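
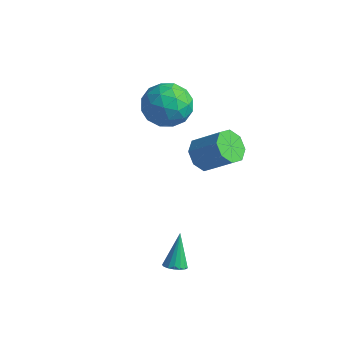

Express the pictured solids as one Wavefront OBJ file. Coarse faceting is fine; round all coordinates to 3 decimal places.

v 2.855 -2.607 -3.599
v 3.321 -2.401 -3.603
v 2.525 -1.833 -2.261
v 3.186 -2.241 -3.729
v 2.975 -2.165 -3.825
v 2.736 -2.191 -3.869
v 2.525 -2.311 -3.851
v 2.389 -2.5 -3.776
v 2.36 -2.712 -3.66
v 2.444 -2.901 -3.53
v 2.623 -3.022 -3.416
v 2.855 -3.048 -3.344
v 3.086 -2.973 -3.33
v 3.265 -2.814 -3.378
v 3.35 -2.607 -3.476
v -1.786 2.257 0.849
v -1.221 2.774 1.701
v -0.559 0.866 0.879
v 0.006 1.383 1.731
v -1.035 0.941 1.919
v -1.793 1.8 1.9
v 0.013 1.84 0.68
v -0.745 2.699 0.661
v -0.109 2.516 1.597
v -0.757 1.961 2.363
v -1.023 1.679 0.217
v -1.671 1.124 0.983
v -1.611 2.637 1.273
v -0.169 1.003 1.307
v -0.78 0.743 1.418
v -0.448 1.047 1.919
v -1.947 2.065 1.389
v -1.615 2.369 1.891
v -1.506 1.292 2.018
v -0.165 1.271 0.689
v 0.167 1.575 1.191
v -1.332 2.593 0.661
v -1 2.897 1.162
v -0.274 2.348 0.562
v -0.626 2.789 1.712
v 0.096 1.972 1.73
v 0.1 2.24 1.112
v -0.346 2.745 1.101
v -1.006 2.463 2.162
v -0.285 1.646 2.18
v -0.897 1.386 2.29
v -1.342 1.891 2.279
v -0.353 2.312 2.101
v -1.495 1.994 0.4
v -0.774 1.177 0.418
v -0.438 1.749 0.301
v -0.883 2.254 0.29
v -1.876 1.668 0.85
v -1.154 0.851 0.868
v -1.434 0.895 1.479
v -1.88 1.4 1.468
v -1.427 1.328 0.479
v 0.385 2.578 -1.905
v 0.864 2.009 -2.296
v 2.074 2.293 -1.226
v 1.595 2.862 -0.835
v 0.938 2.601 -2.537
v 2.148 2.884 -1.467
v 0.688 3.179 -2.407
v 1.899 3.463 -1.337
v 0.261 3.405 -1.984
v 1.471 3.689 -0.914
v -0.094 3.147 -1.514
v 1.116 3.431 -0.444
v -0.168 2.556 -1.273
v 1.042 2.839 -0.203
v 0.081 1.977 -1.403
v 1.292 2.261 -0.333
v 0.509 1.751 -1.826
v 1.719 2.035 -0.756
f 2 1 4
f 2 4 3
f 4 1 5
f 4 5 3
f 5 1 6
f 5 6 3
f 6 1 7
f 6 7 3
f 7 1 8
f 7 8 3
f 8 1 9
f 8 9 3
f 9 1 10
f 9 10 3
f 10 1 11
f 10 11 3
f 11 1 12
f 11 12 3
f 12 1 13
f 12 13 3
f 13 1 14
f 13 14 3
f 14 1 15
f 14 15 3
f 15 1 2
f 15 2 3
f 16 53 32
f 53 27 56
f 32 56 21
f 53 56 32
f 16 32 28
f 32 21 33
f 28 33 17
f 32 33 28
f 16 28 37
f 28 17 38
f 37 38 23
f 28 38 37
f 16 37 49
f 37 23 52
f 49 52 26
f 37 52 49
f 16 49 53
f 49 26 57
f 53 57 27
f 49 57 53
f 17 33 44
f 33 21 47
f 44 47 25
f 33 47 44
f 21 56 34
f 56 27 55
f 34 55 20
f 56 55 34
f 27 57 54
f 57 26 50
f 54 50 18
f 57 50 54
f 26 52 51
f 52 23 39
f 51 39 22
f 52 39 51
f 23 38 43
f 38 17 40
f 43 40 24
f 38 40 43
f 19 45 31
f 45 25 46
f 31 46 20
f 45 46 31
f 19 31 29
f 31 20 30
f 29 30 18
f 31 30 29
f 19 29 36
f 29 18 35
f 36 35 22
f 29 35 36
f 19 36 41
f 36 22 42
f 41 42 24
f 36 42 41
f 19 41 45
f 41 24 48
f 45 48 25
f 41 48 45
f 20 46 34
f 46 25 47
f 34 47 21
f 46 47 34
f 18 30 54
f 30 20 55
f 54 55 27
f 30 55 54
f 22 35 51
f 35 18 50
f 51 50 26
f 35 50 51
f 24 42 43
f 42 22 39
f 43 39 23
f 42 39 43
f 25 48 44
f 48 24 40
f 44 40 17
f 48 40 44
f 59 58 62
f 59 62 60
f 60 62 63
f 60 63 61
f 62 58 64
f 62 64 63
f 63 64 65
f 63 65 61
f 64 58 66
f 64 66 65
f 65 66 67
f 65 67 61
f 66 58 68
f 66 68 67
f 67 68 69
f 67 69 61
f 68 58 70
f 68 70 69
f 69 70 71
f 69 71 61
f 70 58 72
f 70 72 71
f 71 72 73
f 71 73 61
f 72 58 74
f 72 74 73
f 73 74 75
f 73 75 61
f 74 58 59
f 74 59 75
f 75 59 60
f 75 60 61



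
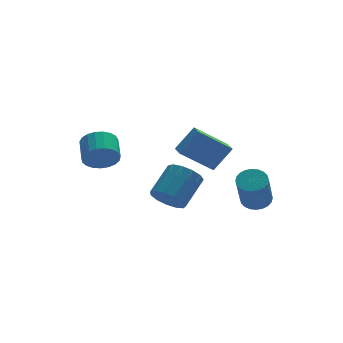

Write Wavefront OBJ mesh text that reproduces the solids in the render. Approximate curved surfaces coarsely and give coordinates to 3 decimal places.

v 2.822 -3.097 -2.358
v 3.373 -3.631 -2.43
v 2.789 -4.476 -0.633
v 2.238 -3.943 -0.562
v 3.52 -3.415 -2.281
v 2.935 -4.26 -0.484
v 3.56 -3.15 -2.143
v 2.975 -3.996 -0.347
v 3.488 -2.878 -2.039
v 2.903 -3.724 -0.242
v 3.314 -2.639 -1.983
v 2.73 -3.485 -0.186
v 3.066 -2.47 -1.984
v 2.481 -3.315 -0.187
v 2.781 -2.396 -2.042
v 2.196 -3.242 -0.245
v 2.502 -2.43 -2.149
v 1.917 -3.275 -0.352
v 2.271 -2.564 -2.287
v 1.687 -3.409 -0.49
v 2.125 -2.78 -2.436
v 1.54 -3.625 -0.639
v 2.085 -3.044 -2.573
v 1.5 -3.89 -0.777
v 2.157 -3.316 -2.678
v 1.572 -4.162 -0.881
v 2.33 -3.555 -2.734
v 1.746 -4.401 -0.937
v 2.579 -3.725 -2.733
v 1.994 -4.57 -0.936
v 2.864 -3.798 -2.675
v 2.279 -4.644 -0.878
v 3.143 -3.765 -2.568
v 2.558 -4.61 -0.771
v -1.419 -2.617 -1.865
v -0.726 -2.846 -2.457
v 0.491 -1.933 -1.388
v -0.201 -1.703 -0.795
v -0.922 -2.385 -2.628
v 0.295 -1.471 -1.559
v -1.276 -1.997 -2.557
v -0.058 -1.084 -1.488
v -1.675 -1.806 -2.266
v -0.457 -0.893 -1.197
v -1.992 -1.872 -1.847
v -0.775 -0.959 -0.778
v -2.128 -2.175 -1.434
v -0.911 -1.262 -0.365
v -2.038 -2.618 -1.158
v -0.821 -1.704 -0.089
v -1.752 -3.06 -1.106
v -0.535 -2.147 -0.037
v -1.36 -3.362 -1.295
v -0.142 -2.449 -0.226
v -0.986 -3.427 -1.665
v 0.231 -2.514 -0.595
v -0.75 -3.235 -2.098
v 0.467 -2.321 -1.029
v -3.442 1.17 -0.638
v -2.98 0.766 0.074
v -2.696 1.967 0.57
v -3.158 2.37 -0.142
v -2.697 0.809 -0.192
v -2.413 2.01 0.304
v -2.543 0.915 -0.535
v -2.259 2.116 -0.039
v -2.544 1.064 -0.896
v -2.261 2.265 -0.4
v -2.701 1.232 -1.213
v -2.417 2.433 -0.717
v -2.985 1.389 -1.43
v -2.702 2.59 -0.934
v -3.349 1.508 -1.51
v -3.065 2.709 -1.014
v -3.729 1.568 -1.44
v -3.445 2.769 -0.943
v -4.059 1.56 -1.23
v -3.775 2.761 -0.734
v -4.282 1.484 -0.919
v -3.998 2.685 -0.422
v -4.36 1.354 -0.559
v -4.077 2.555 -0.062
v -4.28 1.191 -0.212
v -3.996 2.392 0.284
v -4.054 1.025 0.06
v -3.77 2.226 0.557
v -3.723 0.884 0.212
v -3.439 2.085 0.709
v -3.343 0.793 0.217
v -3.059 1.994 0.714
v -0.157 -0.752 0.055
v 0.83 -0.687 1.286
v -0.074 0.107 -0.057
v 0.914 0.172 1.175
v 1.446 -1.072 -1.215
v 2.434 -1.007 0.017
v 1.53 -0.213 -1.326
v 2.517 -0.148 -0.095
f 2 1 5
f 2 5 3
f 3 5 6
f 3 6 4
f 5 1 7
f 5 7 6
f 6 7 8
f 6 8 4
f 7 1 9
f 7 9 8
f 8 9 10
f 8 10 4
f 9 1 11
f 9 11 10
f 10 11 12
f 10 12 4
f 11 1 13
f 11 13 12
f 12 13 14
f 12 14 4
f 13 1 15
f 13 15 14
f 14 15 16
f 14 16 4
f 15 1 17
f 15 17 16
f 16 17 18
f 16 18 4
f 17 1 19
f 17 19 18
f 18 19 20
f 18 20 4
f 19 1 21
f 19 21 20
f 20 21 22
f 20 22 4
f 21 1 23
f 21 23 22
f 22 23 24
f 22 24 4
f 23 1 25
f 23 25 24
f 24 25 26
f 24 26 4
f 25 1 27
f 25 27 26
f 26 27 28
f 26 28 4
f 27 1 29
f 27 29 28
f 28 29 30
f 28 30 4
f 29 1 31
f 29 31 30
f 30 31 32
f 30 32 4
f 31 1 33
f 31 33 32
f 32 33 34
f 32 34 4
f 33 1 2
f 33 2 34
f 34 2 3
f 34 3 4
f 36 35 39
f 36 39 37
f 37 39 40
f 37 40 38
f 39 35 41
f 39 41 40
f 40 41 42
f 40 42 38
f 41 35 43
f 41 43 42
f 42 43 44
f 42 44 38
f 43 35 45
f 43 45 44
f 44 45 46
f 44 46 38
f 45 35 47
f 45 47 46
f 46 47 48
f 46 48 38
f 47 35 49
f 47 49 48
f 48 49 50
f 48 50 38
f 49 35 51
f 49 51 50
f 50 51 52
f 50 52 38
f 51 35 53
f 51 53 52
f 52 53 54
f 52 54 38
f 53 35 55
f 53 55 54
f 54 55 56
f 54 56 38
f 55 35 57
f 55 57 56
f 56 57 58
f 56 58 38
f 57 35 36
f 57 36 58
f 58 36 37
f 58 37 38
f 60 59 63
f 60 63 61
f 61 63 64
f 61 64 62
f 63 59 65
f 63 65 64
f 64 65 66
f 64 66 62
f 65 59 67
f 65 67 66
f 66 67 68
f 66 68 62
f 67 59 69
f 67 69 68
f 68 69 70
f 68 70 62
f 69 59 71
f 69 71 70
f 70 71 72
f 70 72 62
f 71 59 73
f 71 73 72
f 72 73 74
f 72 74 62
f 73 59 75
f 73 75 74
f 74 75 76
f 74 76 62
f 75 59 77
f 75 77 76
f 76 77 78
f 76 78 62
f 77 59 79
f 77 79 78
f 78 79 80
f 78 80 62
f 79 59 81
f 79 81 80
f 80 81 82
f 80 82 62
f 81 59 83
f 81 83 82
f 82 83 84
f 82 84 62
f 83 59 85
f 83 85 84
f 84 85 86
f 84 86 62
f 85 59 87
f 85 87 86
f 86 87 88
f 86 88 62
f 87 59 89
f 87 89 88
f 88 89 90
f 88 90 62
f 89 59 60
f 89 60 90
f 90 60 61
f 90 61 62
f 92 94 91
f 95 92 91
f 91 94 93
f 93 95 91
f 92 98 94
f 96 92 95
f 96 98 92
f 94 98 93
f 97 95 93
f 93 98 97
f 97 96 95
f 98 96 97



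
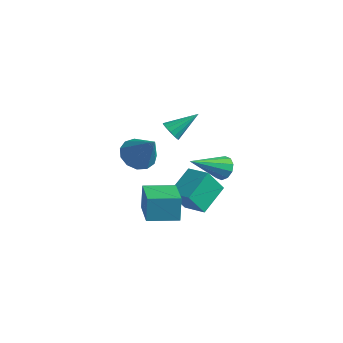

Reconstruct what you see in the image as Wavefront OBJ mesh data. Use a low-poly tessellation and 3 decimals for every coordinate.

v 0.624 -3.495 -2.114
v 0.455 -3.209 -0.919
v 1.624 -2.423 -2.229
v 1.455 -2.137 -1.034
v 1.885 -4.623 -1.666
v 1.716 -4.337 -0.471
v 2.885 -3.551 -1.781
v 2.716 -3.265 -0.586
v 3.08 -0.872 0.176
v 3.544 -0.776 0.606
v 2.44 -2.388 1.204
v 3.227 -0.566 0.718
v 2.855 -0.474 0.623
v 2.568 -0.533 0.357
v 2.477 -0.722 0.022
v 2.617 -0.969 -0.255
v 2.933 -1.178 -0.367
v 3.305 -1.271 -0.271
v 3.592 -1.211 -0.005
v 3.683 -1.022 0.33
v -2.013 1.618 -1.217
v -1.709 1.222 -0.904
v -1.347 2.822 -0.343
v -1.528 1.293 -1.139
v -1.477 1.451 -1.396
v -1.569 1.654 -1.604
v -1.781 1.847 -1.709
v -2.055 1.979 -1.682
v -2.318 2.015 -1.531
v -2.499 1.944 -1.295
v -2.55 1.786 -1.039
v -2.457 1.583 -0.83
v -2.246 1.39 -0.726
v -1.972 1.257 -0.752
v 0.769 -1.802 -2.092
v 1.983 -1.904 -1.736
v 0.676 -0.339 -1.356
v 1.89 -0.441 -1
v 1.17 -1.179 -3.28
v 2.384 -1.281 -2.924
v 1.077 0.284 -2.544
v 2.291 0.182 -2.188
v -2.097 -0.569 -1.59
v -1.617 -1.22 -2.03
v -0.943 -0.731 -0.09
v -1.396 -0.767 -2.151
v -1.397 -0.252 -2.095
v -1.621 0.163 -1.878
v -1.995 0.345 -1.57
v -2.403 0.237 -1.268
v -2.713 -0.127 -1.069
v -2.828 -0.632 -1.034
v -2.711 -1.116 -1.177
v -2.399 -1.427 -1.45
v -1.991 -1.466 -1.768
f 2 4 1
f 5 2 1
f 1 4 3
f 3 5 1
f 2 8 4
f 6 2 5
f 6 8 2
f 4 8 3
f 7 5 3
f 3 8 7
f 7 6 5
f 8 6 7
f 10 9 12
f 10 12 11
f 12 9 13
f 12 13 11
f 13 9 14
f 13 14 11
f 14 9 15
f 14 15 11
f 15 9 16
f 15 16 11
f 16 9 17
f 16 17 11
f 17 9 18
f 17 18 11
f 18 9 19
f 18 19 11
f 19 9 20
f 19 20 11
f 20 9 10
f 20 10 11
f 22 21 24
f 22 24 23
f 24 21 25
f 24 25 23
f 25 21 26
f 25 26 23
f 26 21 27
f 26 27 23
f 27 21 28
f 27 28 23
f 28 21 29
f 28 29 23
f 29 21 30
f 29 30 23
f 30 21 31
f 30 31 23
f 31 21 32
f 31 32 23
f 32 21 33
f 32 33 23
f 33 21 34
f 33 34 23
f 34 21 22
f 34 22 23
f 36 38 35
f 39 36 35
f 35 38 37
f 37 39 35
f 36 42 38
f 40 36 39
f 40 42 36
f 38 42 37
f 41 39 37
f 37 42 41
f 41 40 39
f 42 40 41
f 44 43 46
f 44 46 45
f 46 43 47
f 46 47 45
f 47 43 48
f 47 48 45
f 48 43 49
f 48 49 45
f 49 43 50
f 49 50 45
f 50 43 51
f 50 51 45
f 51 43 52
f 51 52 45
f 52 43 53
f 52 53 45
f 53 43 54
f 53 54 45
f 54 43 55
f 54 55 45
f 55 43 44
f 55 44 45



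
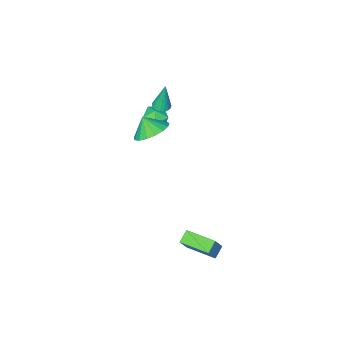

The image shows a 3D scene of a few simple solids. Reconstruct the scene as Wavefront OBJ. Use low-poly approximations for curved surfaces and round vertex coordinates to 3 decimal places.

v 1.025 -0.227 2.881
v 2.013 -0.287 2.633
v 1.195 -0.813 3.699
v 1.988 0.107 2.92
v 1.743 0.424 3.198
v 1.334 0.592 3.404
v 0.853 0.573 3.49
v 0.413 0.37 3.436
v 0.112 0.031 3.256
v 0.021 -0.368 2.989
v 0.159 -0.734 2.698
v 0.496 -0.985 2.449
v 0.954 -1.061 2.298
v 1.429 -0.947 2.282
v 1.811 -0.668 2.402
v -1.785 -3.552 0.732
v -1.432 -3.927 0.798
v -1.915 -3.368 2.488
v -1.308 -3.75 0.788
v -1.267 -3.539 0.769
v -1.315 -3.33 0.744
v -1.445 -3.159 0.716
v -1.634 -3.056 0.691
v -1.849 -3.039 0.674
v -2.053 -3.111 0.666
v -2.21 -3.259 0.67
v -2.294 -3.457 0.685
v -2.291 -3.672 0.708
v -2.199 -3.866 0.735
v -2.037 -4.006 0.761
v -1.83 -4.067 0.783
v -1.616 -4.039 0.796
v -2.048 -3.311 -0.319
v -1.401 -2.819 -0.49
v -1.259 -4.081 0.45
v -0.612 -3.589 0.279
v -1.235 -3.307 0.751
v -1.722 -2.831 0.276
v -0.938 -4.069 -0.316
v -1.425 -3.593 -0.791
v -0.714 -3.287 -0.488
v -0.898 -2.817 0.172
v -1.762 -4.083 -0.212
v -1.946 -3.613 0.448
v 0.289 2.533 -4.299
v 0.877 2.729 -3.248
v -0.401 4.116 -4.208
v 0.187 4.312 -3.157
v 0.913 2.828 -4.703
v 1.501 3.024 -3.652
v 0.223 4.411 -4.612
v 0.811 4.607 -3.561
f 2 1 4
f 2 4 3
f 4 1 5
f 4 5 3
f 5 1 6
f 5 6 3
f 6 1 7
f 6 7 3
f 7 1 8
f 7 8 3
f 8 1 9
f 8 9 3
f 9 1 10
f 9 10 3
f 10 1 11
f 10 11 3
f 11 1 12
f 11 12 3
f 12 1 13
f 12 13 3
f 13 1 14
f 13 14 3
f 14 1 15
f 14 15 3
f 15 1 2
f 15 2 3
f 17 16 19
f 17 19 18
f 19 16 20
f 19 20 18
f 20 16 21
f 20 21 18
f 21 16 22
f 21 22 18
f 22 16 23
f 22 23 18
f 23 16 24
f 23 24 18
f 24 16 25
f 24 25 18
f 25 16 26
f 25 26 18
f 26 16 27
f 26 27 18
f 27 16 28
f 27 28 18
f 28 16 29
f 28 29 18
f 29 16 30
f 29 30 18
f 30 16 31
f 30 31 18
f 31 16 32
f 31 32 18
f 32 16 17
f 32 17 18
f 33 44 38
f 33 38 34
f 33 34 40
f 33 40 43
f 33 43 44
f 34 38 42
f 38 44 37
f 44 43 35
f 43 40 39
f 40 34 41
f 36 42 37
f 36 37 35
f 36 35 39
f 36 39 41
f 36 41 42
f 37 42 38
f 35 37 44
f 39 35 43
f 41 39 40
f 42 41 34
f 46 48 45
f 49 46 45
f 45 48 47
f 47 49 45
f 46 52 48
f 50 46 49
f 50 52 46
f 48 52 47
f 51 49 47
f 47 52 51
f 51 50 49
f 52 50 51



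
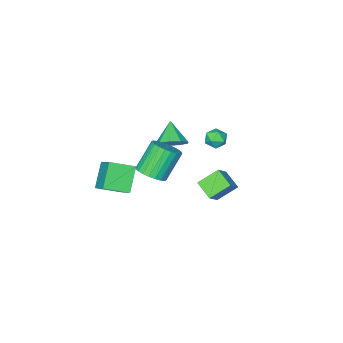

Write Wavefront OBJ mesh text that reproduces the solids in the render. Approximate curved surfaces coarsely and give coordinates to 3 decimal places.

v -4.76 -1.166 -3.292
v -3.773 -0.731 -2.308
v -4.705 0.157 -3.931
v -3.718 0.591 -2.947
v -3.502 -1.711 -4.313
v -2.515 -1.277 -3.329
v -3.447 -0.389 -4.952
v -2.46 0.046 -3.968
v 1.845 -2.793 -0.501
v 2.308 -1.239 0.737
v 2.925 -1.96 -1.951
v 3.388 -0.406 -0.712
v 3.252 -3.654 0.052
v 3.715 -2.1 1.291
v 4.332 -2.821 -1.397
v 4.795 -1.267 -0.159
v -0.86 -1.769 1.059
v 0.102 -1.846 1.544
v -1.54 -2.851 2.241
v -0.283 -1.286 1.834
v -0.938 -0.953 1.762
v -1.557 -1.001 1.361
v -1.849 -1.41 0.819
v -1.679 -1.986 0.389
v -1.125 -2.461 0.273
v -0.447 -2.613 0.525
v 0.037 -2.369 1.027
v 3.743 2.282 3.096
v 4.474 1.794 3.593
v 3.189 1.67 5.362
v 2.457 2.158 4.864
v 4.558 2.169 3.681
v 3.273 2.045 5.449
v 4.518 2.561 3.679
v 3.233 2.437 5.448
v 4.36 2.911 3.589
v 3.075 2.787 5.357
v 4.108 3.165 3.423
v 2.823 3.041 5.192
v 3.801 3.284 3.208
v 2.515 3.16 4.977
v 3.484 3.251 2.976
v 2.199 3.127 4.744
v 3.207 3.07 2.762
v 1.921 2.946 4.53
v 3.011 2.77 2.598
v 1.726 2.646 4.367
v 2.927 2.395 2.511
v 1.642 2.271 4.279
v 2.967 2.003 2.512
v 1.682 1.879 4.281
v 3.125 1.653 2.603
v 1.84 1.529 4.371
v 3.377 1.399 2.768
v 2.092 1.275 4.537
v 3.685 1.28 2.983
v 2.399 1.156 4.752
v 4.001 1.313 3.216
v 2.716 1.189 4.984
v 4.279 1.494 3.43
v 2.993 1.37 5.198
v -1.873 2.174 3.287
v -1.194 1.769 3.407
v -2.446 1.091 2.873
v -1.767 0.686 2.993
v -2.183 0.963 3.617
v -1.829 1.632 3.873
v -1.811 1.228 2.407
v -1.457 1.897 2.663
v -1.156 1.185 2.864
v -1.386 1.02 3.611
v -2.254 1.84 2.669
v -2.484 1.675 3.416
f 2 4 1
f 5 2 1
f 1 4 3
f 3 5 1
f 2 8 4
f 6 2 5
f 6 8 2
f 4 8 3
f 7 5 3
f 3 8 7
f 7 6 5
f 8 6 7
f 10 12 9
f 13 10 9
f 9 12 11
f 11 13 9
f 10 16 12
f 14 10 13
f 14 16 10
f 12 16 11
f 15 13 11
f 11 16 15
f 15 14 13
f 16 14 15
f 18 17 20
f 18 20 19
f 20 17 21
f 20 21 19
f 21 17 22
f 21 22 19
f 22 17 23
f 22 23 19
f 23 17 24
f 23 24 19
f 24 17 25
f 24 25 19
f 25 17 26
f 25 26 19
f 26 17 27
f 26 27 19
f 27 17 18
f 27 18 19
f 29 28 32
f 29 32 30
f 30 32 33
f 30 33 31
f 32 28 34
f 32 34 33
f 33 34 35
f 33 35 31
f 34 28 36
f 34 36 35
f 35 36 37
f 35 37 31
f 36 28 38
f 36 38 37
f 37 38 39
f 37 39 31
f 38 28 40
f 38 40 39
f 39 40 41
f 39 41 31
f 40 28 42
f 40 42 41
f 41 42 43
f 41 43 31
f 42 28 44
f 42 44 43
f 43 44 45
f 43 45 31
f 44 28 46
f 44 46 45
f 45 46 47
f 45 47 31
f 46 28 48
f 46 48 47
f 47 48 49
f 47 49 31
f 48 28 50
f 48 50 49
f 49 50 51
f 49 51 31
f 50 28 52
f 50 52 51
f 51 52 53
f 51 53 31
f 52 28 54
f 52 54 53
f 53 54 55
f 53 55 31
f 54 28 56
f 54 56 55
f 55 56 57
f 55 57 31
f 56 28 58
f 56 58 57
f 57 58 59
f 57 59 31
f 58 28 60
f 58 60 59
f 59 60 61
f 59 61 31
f 60 28 29
f 60 29 61
f 61 29 30
f 61 30 31
f 62 73 67
f 62 67 63
f 62 63 69
f 62 69 72
f 62 72 73
f 63 67 71
f 67 73 66
f 73 72 64
f 72 69 68
f 69 63 70
f 65 71 66
f 65 66 64
f 65 64 68
f 65 68 70
f 65 70 71
f 66 71 67
f 64 66 73
f 68 64 72
f 70 68 69
f 71 70 63



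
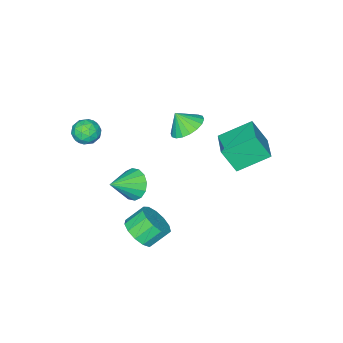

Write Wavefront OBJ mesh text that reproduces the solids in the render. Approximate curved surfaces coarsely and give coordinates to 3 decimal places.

v 1.942 -3.552 2.36
v 2.482 -3.187 1.917
v 2.858 -3.933 3.163
v 3.398 -3.568 2.72
v 2.874 -3.146 3.131
v 2.308 -2.91 2.635
v 3.032 -4.21 2.445
v 2.466 -3.974 1.949
v 3.156 -3.593 1.97
v 3.058 -2.935 2.394
v 2.282 -4.185 2.686
v 2.184 -3.527 3.11
v 2.132 -3.336 2.068
v 3.208 -3.784 3.012
v 2.9 -3.536 3.253
v 3.218 -3.321 2.993
v 2.029 -3.174 2.49
v 2.347 -2.959 2.23
v 2.577 -2.934 2.943
v 2.993 -4.161 2.85
v 3.311 -3.946 2.59
v 2.122 -3.799 2.087
v 2.44 -3.584 1.827
v 2.763 -4.186 2.137
v 2.846 -3.36 1.839
v 3.384 -3.584 2.311
v 3.169 -3.961 2.149
v 2.836 -3.823 1.858
v 2.788 -2.973 2.088
v 3.326 -3.197 2.56
v 3.018 -2.949 2.801
v 2.685 -2.811 2.51
v 3.184 -3.212 2.119
v 2.014 -3.923 2.52
v 2.552 -4.147 2.992
v 2.655 -4.309 2.57
v 2.322 -4.171 2.279
v 1.956 -3.536 2.769
v 2.494 -3.76 3.241
v 2.504 -3.297 3.222
v 2.171 -3.159 2.931
v 2.156 -3.908 2.961
v -4.792 1.667 0.091
v -4.397 0.963 1.461
v -3.627 2.909 0.393
v -3.232 2.205 1.763
v -3.428 0.615 -0.843
v -3.033 -0.089 0.527
v -2.263 1.857 -0.541
v -1.868 1.153 0.829
v 2.15 -0.917 -0.28
v 2.606 -0.391 -0.896
v 3.51 -1.183 0.5
v 2.468 -0.086 -0.551
v 2.244 -0.003 -0.132
v 1.996 -0.166 0.247
v 1.788 -0.529 0.484
v 1.678 -0.996 0.518
v 1.694 -1.443 0.337
v 1.832 -1.748 -0.009
v 2.055 -1.83 -0.427
v 2.304 -1.668 -0.806
v 2.512 -1.304 -1.044
v 2.622 -0.837 -1.077
v 2.171 -0.608 -4.056
v 2.619 -1.127 -3.327
v 1.816 -0.652 -2.496
v 1.369 -0.132 -3.224
v 2.884 -0.631 -3.355
v 2.081 -0.155 -2.523
v 2.923 -0.127 -3.604
v 2.12 0.348 -2.773
v 2.724 0.224 -3.998
v 1.921 0.699 -3.166
v 2.349 0.311 -4.409
v 1.546 0.786 -3.578
v 1.918 0.106 -4.709
v 1.115 0.582 -3.877
v 1.567 -0.325 -4.801
v 0.764 0.15 -3.969
v 1.408 -0.846 -4.656
v 0.605 -0.371 -3.825
v 1.492 -1.291 -4.321
v 0.689 -0.816 -3.49
v 1.791 -1.52 -3.902
v 0.988 -1.044 -3.07
v 2.211 -1.458 -3.531
v 1.408 -0.983 -2.7
v -1.074 -0.353 2.447
v -0.23 0.124 2.47
v -0.786 -0.907 3.353
v -0.49 0.376 2.707
v -0.865 0.483 2.892
v -1.281 0.425 2.988
v -1.657 0.212 2.978
v -1.917 -0.112 2.863
v -2.01 -0.485 2.665
v -1.918 -0.831 2.424
v -1.659 -1.082 2.188
v -1.284 -1.19 2.003
v -0.867 -1.131 1.906
v -0.492 -0.918 1.916
v -0.231 -0.594 2.032
v -0.138 -0.222 2.229
f 1 38 17
f 38 12 41
f 17 41 6
f 38 41 17
f 1 17 13
f 17 6 18
f 13 18 2
f 17 18 13
f 1 13 22
f 13 2 23
f 22 23 8
f 13 23 22
f 1 22 34
f 22 8 37
f 34 37 11
f 22 37 34
f 1 34 38
f 34 11 42
f 38 42 12
f 34 42 38
f 2 18 29
f 18 6 32
f 29 32 10
f 18 32 29
f 6 41 19
f 41 12 40
f 19 40 5
f 41 40 19
f 12 42 39
f 42 11 35
f 39 35 3
f 42 35 39
f 11 37 36
f 37 8 24
f 36 24 7
f 37 24 36
f 8 23 28
f 23 2 25
f 28 25 9
f 23 25 28
f 4 30 16
f 30 10 31
f 16 31 5
f 30 31 16
f 4 16 14
f 16 5 15
f 14 15 3
f 16 15 14
f 4 14 21
f 14 3 20
f 21 20 7
f 14 20 21
f 4 21 26
f 21 7 27
f 26 27 9
f 21 27 26
f 4 26 30
f 26 9 33
f 30 33 10
f 26 33 30
f 5 31 19
f 31 10 32
f 19 32 6
f 31 32 19
f 3 15 39
f 15 5 40
f 39 40 12
f 15 40 39
f 7 20 36
f 20 3 35
f 36 35 11
f 20 35 36
f 9 27 28
f 27 7 24
f 28 24 8
f 27 24 28
f 10 33 29
f 33 9 25
f 29 25 2
f 33 25 29
f 44 46 43
f 47 44 43
f 43 46 45
f 45 47 43
f 44 50 46
f 48 44 47
f 48 50 44
f 46 50 45
f 49 47 45
f 45 50 49
f 49 48 47
f 50 48 49
f 52 51 54
f 52 54 53
f 54 51 55
f 54 55 53
f 55 51 56
f 55 56 53
f 56 51 57
f 56 57 53
f 57 51 58
f 57 58 53
f 58 51 59
f 58 59 53
f 59 51 60
f 59 60 53
f 60 51 61
f 60 61 53
f 61 51 62
f 61 62 53
f 62 51 63
f 62 63 53
f 63 51 64
f 63 64 53
f 64 51 52
f 64 52 53
f 66 65 69
f 66 69 67
f 67 69 70
f 67 70 68
f 69 65 71
f 69 71 70
f 70 71 72
f 70 72 68
f 71 65 73
f 71 73 72
f 72 73 74
f 72 74 68
f 73 65 75
f 73 75 74
f 74 75 76
f 74 76 68
f 75 65 77
f 75 77 76
f 76 77 78
f 76 78 68
f 77 65 79
f 77 79 78
f 78 79 80
f 78 80 68
f 79 65 81
f 79 81 80
f 80 81 82
f 80 82 68
f 81 65 83
f 81 83 82
f 82 83 84
f 82 84 68
f 83 65 85
f 83 85 84
f 84 85 86
f 84 86 68
f 85 65 87
f 85 87 86
f 86 87 88
f 86 88 68
f 87 65 66
f 87 66 88
f 88 66 67
f 88 67 68
f 90 89 92
f 90 92 91
f 92 89 93
f 92 93 91
f 93 89 94
f 93 94 91
f 94 89 95
f 94 95 91
f 95 89 96
f 95 96 91
f 96 89 97
f 96 97 91
f 97 89 98
f 97 98 91
f 98 89 99
f 98 99 91
f 99 89 100
f 99 100 91
f 100 89 101
f 100 101 91
f 101 89 102
f 101 102 91
f 102 89 103
f 102 103 91
f 103 89 104
f 103 104 91
f 104 89 90
f 104 90 91



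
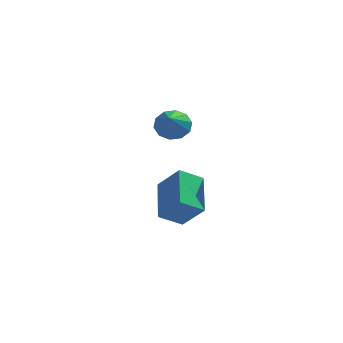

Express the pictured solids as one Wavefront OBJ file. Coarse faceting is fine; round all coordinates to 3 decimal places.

v 1.341 -1.785 2.124
v 1.727 -1.998 1.568
v 1.679 -3.555 3.036
v 1.996 -1.8 1.852
v 2.016 -1.596 2.24
v 1.777 -1.465 2.584
v 1.372 -1.455 2.752
v 0.955 -1.572 2.681
v 0.685 -1.77 2.397
v 0.666 -1.973 2.008
v 0.905 -2.105 1.664
v 1.31 -2.114 1.496
v 1.714 -2.154 -1.616
v 1.264 -0.581 -0.574
v 0.77 -1.784 -2.582
v 0.321 -0.211 -1.54
v 2.499 -1.569 -2.16
v 2.05 0.004 -1.118
v 1.556 -1.199 -3.126
v 1.106 0.374 -2.084
f 2 1 4
f 2 4 3
f 4 1 5
f 4 5 3
f 5 1 6
f 5 6 3
f 6 1 7
f 6 7 3
f 7 1 8
f 7 8 3
f 8 1 9
f 8 9 3
f 9 1 10
f 9 10 3
f 10 1 11
f 10 11 3
f 11 1 12
f 11 12 3
f 12 1 2
f 12 2 3
f 14 16 13
f 17 14 13
f 13 16 15
f 15 17 13
f 14 20 16
f 18 14 17
f 18 20 14
f 16 20 15
f 19 17 15
f 15 20 19
f 19 18 17
f 20 18 19



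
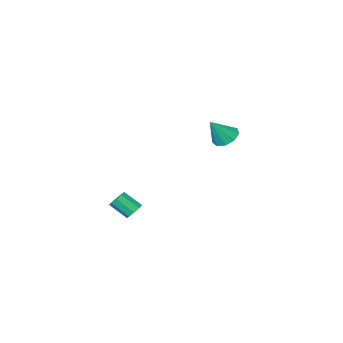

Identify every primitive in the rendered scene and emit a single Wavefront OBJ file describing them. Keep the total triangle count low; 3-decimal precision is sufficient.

v -4.034 0.473 -1.012
v -3.655 1.086 -1.283
v -3.146 0.447 0.172
v -4.056 1.242 -0.979
v -4.446 1.038 -0.69
v -4.644 0.57 -0.552
v -4.556 0.056 -0.629
v -4.224 -0.263 -0.885
v -3.803 -0.237 -1.2
v -3.49 0.12 -1.427
v -3.432 0.643 -1.46
v 2.335 2.819 -3.51
v 2.766 3.095 -3.6
v 3.337 2.437 -2.879
v 2.905 2.161 -2.79
v 2.586 3.236 -3.328
v 3.156 2.578 -2.607
v 2.288 3.182 -3.141
v 2.858 2.524 -2.421
v 2.012 2.958 -3.127
v 2.582 2.3 -2.407
v 1.887 2.669 -3.292
v 2.457 2.011 -2.572
v 1.972 2.45 -3.56
v 2.542 1.792 -2.839
v 2.226 2.404 -3.804
v 2.797 1.746 -3.083
v 2.532 2.552 -3.91
v 3.102 1.894 -3.19
v 2.745 2.825 -3.83
v 3.315 2.167 -3.109
f 2 1 4
f 2 4 3
f 4 1 5
f 4 5 3
f 5 1 6
f 5 6 3
f 6 1 7
f 6 7 3
f 7 1 8
f 7 8 3
f 8 1 9
f 8 9 3
f 9 1 10
f 9 10 3
f 10 1 11
f 10 11 3
f 11 1 2
f 11 2 3
f 13 12 16
f 13 16 14
f 14 16 17
f 14 17 15
f 16 12 18
f 16 18 17
f 17 18 19
f 17 19 15
f 18 12 20
f 18 20 19
f 19 20 21
f 19 21 15
f 20 12 22
f 20 22 21
f 21 22 23
f 21 23 15
f 22 12 24
f 22 24 23
f 23 24 25
f 23 25 15
f 24 12 26
f 24 26 25
f 25 26 27
f 25 27 15
f 26 12 28
f 26 28 27
f 27 28 29
f 27 29 15
f 28 12 30
f 28 30 29
f 29 30 31
f 29 31 15
f 30 12 13
f 30 13 31
f 31 13 14
f 31 14 15



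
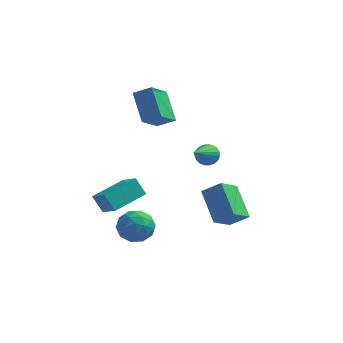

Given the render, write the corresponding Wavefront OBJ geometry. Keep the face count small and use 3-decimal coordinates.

v 0.7 -1.143 1.682
v 1.093 -0.959 2.051
v 0.38 -2.697 2.798
v 0.895 -0.858 2.135
v 0.664 -0.806 2.14
v 0.439 -0.813 2.066
v 0.259 -0.877 1.926
v 0.155 -0.987 1.743
v 0.146 -1.124 1.55
v 0.232 -1.264 1.379
v 0.399 -1.383 1.261
v 0.618 -1.461 1.216
v 0.852 -1.484 1.251
v 1.059 -1.448 1.36
v 1.204 -1.359 1.525
v 1.262 -1.233 1.718
v 1.223 -1.091 1.903
v -3.801 -1.973 -2.096
v -3.071 -2.704 -1.393
v -4.322 -1.729 -1.302
v -3.592 -2.461 -0.6
v -2.708 -0.599 -1.8
v -1.978 -1.331 -1.098
v -3.229 -0.356 -1.007
v -2.499 -1.087 -0.304
v 2.142 -3.779 -0.821
v 1.613 -4.706 -0.062
v 1.387 -2.536 0.17
v 0.858 -3.463 0.929
v 2.982 -3.757 -0.209
v 2.453 -4.684 0.55
v 2.227 -2.514 0.782
v 1.698 -3.441 1.541
v -3.055 1.049 3.847
v -2.21 1.108 4.278
v -2.634 2.285 2.854
v -1.79 2.344 3.285
v -2.41 -0.064 2.735
v -1.566 -0.005 3.166
v -1.99 1.172 1.742
v -1.145 1.231 2.173
v -2.279 -2.372 -1.686
v -1.465 -2.545 -2.039
v -2.655 -3.775 -1.861
v -1.841 -3.948 -2.214
v -1.919 -3.746 -1.337
v -1.687 -2.879 -1.228
v -2.433 -3.441 -2.672
v -2.201 -2.574 -2.563
v -1.56 -3.206 -2.648
v -1.242 -3.395 -1.823
v -2.878 -2.925 -2.077
v -2.56 -3.114 -1.252
v -1.839 -2.335 -1.847
v -2.281 -3.985 -2.053
v -2.327 -3.866 -1.537
v -1.848 -3.968 -1.745
v -1.97 -2.531 -1.37
v -1.491 -2.633 -1.578
v -1.758 -3.339 -1.165
v -2.629 -3.687 -2.322
v -2.15 -3.789 -2.53
v -2.272 -2.352 -2.155
v -1.793 -2.454 -2.363
v -2.362 -2.981 -2.735
v -1.417 -2.826 -2.412
v -1.637 -3.651 -2.516
v -1.985 -3.352 -2.785
v -1.849 -2.843 -2.721
v -1.23 -2.937 -1.927
v -1.45 -3.761 -2.031
v -1.497 -3.642 -1.515
v -1.36 -3.133 -1.451
v -1.286 -3.325 -2.286
v -2.67 -2.559 -1.869
v -2.89 -3.383 -1.973
v -2.76 -3.187 -2.449
v -2.623 -2.678 -2.385
v -2.483 -2.669 -1.384
v -2.703 -3.494 -1.488
v -2.271 -3.477 -1.179
v -2.135 -2.968 -1.115
v -2.834 -2.995 -1.614
f 2 1 4
f 2 4 3
f 4 1 5
f 4 5 3
f 5 1 6
f 5 6 3
f 6 1 7
f 6 7 3
f 7 1 8
f 7 8 3
f 8 1 9
f 8 9 3
f 9 1 10
f 9 10 3
f 10 1 11
f 10 11 3
f 11 1 12
f 11 12 3
f 12 1 13
f 12 13 3
f 13 1 14
f 13 14 3
f 14 1 15
f 14 15 3
f 15 1 16
f 15 16 3
f 16 1 17
f 16 17 3
f 17 1 2
f 17 2 3
f 19 21 18
f 22 19 18
f 18 21 20
f 20 22 18
f 19 25 21
f 23 19 22
f 23 25 19
f 21 25 20
f 24 22 20
f 20 25 24
f 24 23 22
f 25 23 24
f 27 29 26
f 30 27 26
f 26 29 28
f 28 30 26
f 27 33 29
f 31 27 30
f 31 33 27
f 29 33 28
f 32 30 28
f 28 33 32
f 32 31 30
f 33 31 32
f 35 37 34
f 38 35 34
f 34 37 36
f 36 38 34
f 35 41 37
f 39 35 38
f 39 41 35
f 37 41 36
f 40 38 36
f 36 41 40
f 40 39 38
f 41 39 40
f 42 79 58
f 79 53 82
f 58 82 47
f 79 82 58
f 42 58 54
f 58 47 59
f 54 59 43
f 58 59 54
f 42 54 63
f 54 43 64
f 63 64 49
f 54 64 63
f 42 63 75
f 63 49 78
f 75 78 52
f 63 78 75
f 42 75 79
f 75 52 83
f 79 83 53
f 75 83 79
f 43 59 70
f 59 47 73
f 70 73 51
f 59 73 70
f 47 82 60
f 82 53 81
f 60 81 46
f 82 81 60
f 53 83 80
f 83 52 76
f 80 76 44
f 83 76 80
f 52 78 77
f 78 49 65
f 77 65 48
f 78 65 77
f 49 64 69
f 64 43 66
f 69 66 50
f 64 66 69
f 45 71 57
f 71 51 72
f 57 72 46
f 71 72 57
f 45 57 55
f 57 46 56
f 55 56 44
f 57 56 55
f 45 55 62
f 55 44 61
f 62 61 48
f 55 61 62
f 45 62 67
f 62 48 68
f 67 68 50
f 62 68 67
f 45 67 71
f 67 50 74
f 71 74 51
f 67 74 71
f 46 72 60
f 72 51 73
f 60 73 47
f 72 73 60
f 44 56 80
f 56 46 81
f 80 81 53
f 56 81 80
f 48 61 77
f 61 44 76
f 77 76 52
f 61 76 77
f 50 68 69
f 68 48 65
f 69 65 49
f 68 65 69
f 51 74 70
f 74 50 66
f 70 66 43
f 74 66 70



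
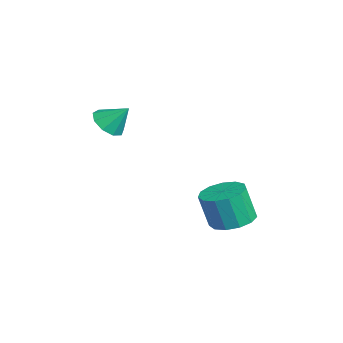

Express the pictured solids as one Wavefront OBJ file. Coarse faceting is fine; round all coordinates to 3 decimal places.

v 2.442 -3.878 1.372
v 2.89 -4.521 1.749
v 2.818 -3.042 2.348
v 3.238 -4.229 1.365
v 3.213 -3.773 0.984
v 2.828 -3.366 0.784
v 2.261 -3.199 0.859
v 1.78 -3.349 1.174
v 1.608 -3.748 1.582
v 1.826 -4.207 1.891
v 2.332 -4.513 1.957
v 3.332 1.362 -4.496
v 4.173 1.994 -4.254
v 4.03 1.53 -2.542
v 3.188 0.898 -2.784
v 3.677 2.342 -4.201
v 3.534 1.878 -2.489
v 3.071 2.379 -4.242
v 2.927 1.915 -2.53
v 2.548 2.093 -4.364
v 2.404 1.629 -2.651
v 2.273 1.575 -4.527
v 2.13 1.111 -2.815
v 2.335 0.99 -4.681
v 2.192 0.525 -2.969
v 2.713 0.522 -4.776
v 2.57 0.058 -3.064
v 3.288 0.322 -4.782
v 3.144 -0.143 -3.07
v 3.876 0.452 -4.698
v 3.733 -0.013 -2.985
v 4.292 0.871 -4.549
v 4.148 0.406 -2.837
v 4.403 1.446 -4.384
v 4.259 0.981 -2.671
f 2 1 4
f 2 4 3
f 4 1 5
f 4 5 3
f 5 1 6
f 5 6 3
f 6 1 7
f 6 7 3
f 7 1 8
f 7 8 3
f 8 1 9
f 8 9 3
f 9 1 10
f 9 10 3
f 10 1 11
f 10 11 3
f 11 1 2
f 11 2 3
f 13 12 16
f 13 16 14
f 14 16 17
f 14 17 15
f 16 12 18
f 16 18 17
f 17 18 19
f 17 19 15
f 18 12 20
f 18 20 19
f 19 20 21
f 19 21 15
f 20 12 22
f 20 22 21
f 21 22 23
f 21 23 15
f 22 12 24
f 22 24 23
f 23 24 25
f 23 25 15
f 24 12 26
f 24 26 25
f 25 26 27
f 25 27 15
f 26 12 28
f 26 28 27
f 27 28 29
f 27 29 15
f 28 12 30
f 28 30 29
f 29 30 31
f 29 31 15
f 30 12 32
f 30 32 31
f 31 32 33
f 31 33 15
f 32 12 34
f 32 34 33
f 33 34 35
f 33 35 15
f 34 12 13
f 34 13 35
f 35 13 14
f 35 14 15



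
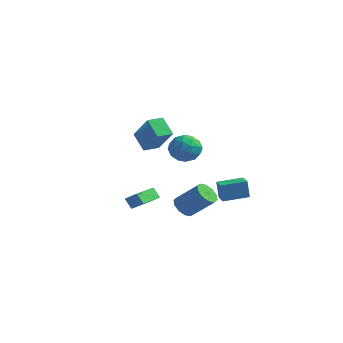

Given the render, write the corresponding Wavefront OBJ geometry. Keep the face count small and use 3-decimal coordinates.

v 3.176 -0.955 0.065
v 3.063 -1.048 1.307
v 4.136 0.337 0.25
v 4.023 0.244 1.491
v 3.857 -1.464 0.089
v 3.744 -1.557 1.33
v 4.817 -0.172 0.273
v 4.704 -0.265 1.515
v 1.303 -1.872 -0.894
v 1.716 -1.461 -1.471
v 3.11 -0.997 -0.144
v 2.697 -1.408 0.434
v 1.395 -1.138 -1.247
v 2.79 -0.674 0.08
v 1.04 -1.095 -0.889
v 2.434 -0.631 0.438
v 0.785 -1.349 -0.532
v 2.179 -0.885 0.795
v 0.728 -1.803 -0.313
v 2.122 -1.339 1.014
v 0.89 -2.283 -0.316
v 2.284 -1.819 1.011
v 1.21 -2.606 -0.54
v 2.605 -2.142 0.787
v 1.566 -2.649 -0.898
v 2.96 -2.185 0.429
v 1.821 -2.395 -1.255
v 3.215 -1.931 0.072
v 1.878 -1.941 -1.474
v 3.272 -1.477 -0.147
v 1.601 -1.218 3.042
v 2.217 -1.276 3.905
v 0.523 -2.364 3.735
v 1.139 -2.422 4.598
v 0.59 -1.535 4.395
v 1.256 -0.827 3.967
v 1.484 -2.813 3.673
v 2.15 -2.105 3.245
v 2.144 -2.261 4.295
v 1.592 -1.472 4.742
v 1.148 -2.168 2.898
v 0.596 -1.379 3.345
v 2.003 -1.147 3.413
v 0.737 -2.493 4.227
v 0.414 -1.973 4.108
v 0.776 -2.006 4.615
v 1.439 -0.883 3.449
v 1.801 -0.917 3.957
v 0.845 -1.069 4.245
v 0.939 -2.723 3.683
v 1.301 -2.757 4.191
v 1.964 -1.634 3.025
v 2.326 -1.667 3.532
v 1.895 -2.571 3.395
v 2.323 -1.759 4.149
v 1.69 -2.433 4.556
v 1.892 -2.663 4.013
v 2.284 -2.247 3.761
v 1.998 -1.296 4.412
v 1.365 -1.969 4.819
v 1.042 -1.448 4.7
v 1.434 -1.032 4.448
v 1.956 -1.875 4.641
v 1.375 -1.671 2.821
v 0.742 -2.344 3.228
v 1.306 -2.608 3.192
v 1.698 -2.192 2.94
v 1.05 -1.207 3.084
v 0.417 -1.881 3.491
v 0.456 -1.393 3.879
v 0.848 -0.977 3.627
v 0.784 -1.765 2.999
v -5.061 1.16 2.663
v -3.625 0.768 4.27
v -4.75 2.246 2.65
v -3.314 1.855 4.256
v -4.006 0.845 1.644
v -2.57 0.454 3.25
v -3.695 1.932 1.63
v -2.259 1.54 3.237
v -1.484 -3.868 -0.321
v -0.736 -3.681 0.216
v -1.83 -1.938 -0.511
v -1.082 -1.751 0.025
v -0.998 -3.849 -1.005
v -0.25 -3.662 -0.469
v -1.344 -1.919 -1.196
v -0.596 -1.732 -0.659
f 2 4 1
f 5 2 1
f 1 4 3
f 3 5 1
f 2 8 4
f 6 2 5
f 6 8 2
f 4 8 3
f 7 5 3
f 3 8 7
f 7 6 5
f 8 6 7
f 10 9 13
f 10 13 11
f 11 13 14
f 11 14 12
f 13 9 15
f 13 15 14
f 14 15 16
f 14 16 12
f 15 9 17
f 15 17 16
f 16 17 18
f 16 18 12
f 17 9 19
f 17 19 18
f 18 19 20
f 18 20 12
f 19 9 21
f 19 21 20
f 20 21 22
f 20 22 12
f 21 9 23
f 21 23 22
f 22 23 24
f 22 24 12
f 23 9 25
f 23 25 24
f 24 25 26
f 24 26 12
f 25 9 27
f 25 27 26
f 26 27 28
f 26 28 12
f 27 9 29
f 27 29 28
f 28 29 30
f 28 30 12
f 29 9 10
f 29 10 30
f 30 10 11
f 30 11 12
f 31 68 47
f 68 42 71
f 47 71 36
f 68 71 47
f 31 47 43
f 47 36 48
f 43 48 32
f 47 48 43
f 31 43 52
f 43 32 53
f 52 53 38
f 43 53 52
f 31 52 64
f 52 38 67
f 64 67 41
f 52 67 64
f 31 64 68
f 64 41 72
f 68 72 42
f 64 72 68
f 32 48 59
f 48 36 62
f 59 62 40
f 48 62 59
f 36 71 49
f 71 42 70
f 49 70 35
f 71 70 49
f 42 72 69
f 72 41 65
f 69 65 33
f 72 65 69
f 41 67 66
f 67 38 54
f 66 54 37
f 67 54 66
f 38 53 58
f 53 32 55
f 58 55 39
f 53 55 58
f 34 60 46
f 60 40 61
f 46 61 35
f 60 61 46
f 34 46 44
f 46 35 45
f 44 45 33
f 46 45 44
f 34 44 51
f 44 33 50
f 51 50 37
f 44 50 51
f 34 51 56
f 51 37 57
f 56 57 39
f 51 57 56
f 34 56 60
f 56 39 63
f 60 63 40
f 56 63 60
f 35 61 49
f 61 40 62
f 49 62 36
f 61 62 49
f 33 45 69
f 45 35 70
f 69 70 42
f 45 70 69
f 37 50 66
f 50 33 65
f 66 65 41
f 50 65 66
f 39 57 58
f 57 37 54
f 58 54 38
f 57 54 58
f 40 63 59
f 63 39 55
f 59 55 32
f 63 55 59
f 74 76 73
f 77 74 73
f 73 76 75
f 75 77 73
f 74 80 76
f 78 74 77
f 78 80 74
f 76 80 75
f 79 77 75
f 75 80 79
f 79 78 77
f 80 78 79
f 82 84 81
f 85 82 81
f 81 84 83
f 83 85 81
f 82 88 84
f 86 82 85
f 86 88 82
f 84 88 83
f 87 85 83
f 83 88 87
f 87 86 85
f 88 86 87



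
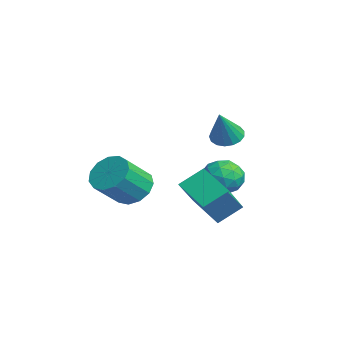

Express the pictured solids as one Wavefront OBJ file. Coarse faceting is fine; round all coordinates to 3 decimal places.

v -2.851 2.316 -0.707
v -1.927 2.203 -0.973
v -2.693 1.157 0.333
v -1.769 1.044 0.067
v -2.041 1.84 0.545
v -2.138 2.556 -0.098
v -2.482 0.804 -0.542
v -2.579 1.52 -1.185
v -1.699 1.268 -0.872
v -1.427 1.909 -0.199
v -3.193 1.451 -0.441
v -2.921 2.092 0.232
v -2.403 2.361 -0.931
v -2.217 0.999 0.291
v -2.377 1.466 0.572
v -1.834 1.4 0.416
v -2.527 2.569 -0.417
v -1.984 2.502 -0.573
v -2.051 2.289 0.319
v -2.636 0.858 -0.067
v -2.093 0.791 -0.223
v -2.786 1.96 -1.056
v -2.243 1.894 -1.212
v -2.569 1.071 -0.959
v -1.726 1.745 -1.028
v -1.633 1.064 -0.417
v -2.052 0.923 -0.775
v -2.109 1.344 -1.153
v -1.566 2.122 -0.633
v -1.473 1.44 -0.022
v -1.633 1.908 0.259
v -1.69 2.329 -0.118
v -1.432 1.572 -0.573
v -3.147 1.92 -0.618
v -3.054 1.238 -0.007
v -2.93 1.031 -0.522
v -2.987 1.452 -0.899
v -2.987 2.296 -0.223
v -2.894 1.615 0.388
v -2.511 2.016 0.513
v -2.568 2.437 0.135
v -3.188 1.788 -0.067
v -1.977 -2.199 -0.363
v -1.376 -1.519 0.009
v -0.783 -2.682 1.175
v -1.383 -3.361 0.803
v -1.85 -1.479 0.29
v -1.256 -2.641 1.456
v -2.364 -1.667 0.364
v -1.77 -2.83 1.53
v -2.755 -2.024 0.207
v -2.161 -3.187 1.373
v -2.899 -2.437 -0.131
v -2.305 -3.599 1.035
v -2.75 -2.774 -0.542
v -2.156 -3.936 0.624
v -2.356 -2.928 -0.897
v -1.762 -4.09 0.269
v -1.841 -2.851 -1.082
v -1.248 -4.013 0.084
v -1.37 -2.567 -1.039
v -0.776 -3.729 0.127
v -1.091 -2.166 -0.781
v -0.497 -3.328 0.385
v -1.093 -1.775 -0.39
v -0.5 -2.938 0.775
v -1.583 1.61 2.304
v -1.262 1.079 1.919
v -0.797 1.03 3.756
v -1.035 1.344 1.901
v -0.934 1.67 1.976
v -0.981 1.982 2.126
v -1.166 2.208 2.317
v -1.447 2.298 2.505
v -1.759 2.23 2.646
v -2.031 2.02 2.71
v -2.2 1.715 2.68
v -2.228 1.387 2.564
v -2.108 1.109 2.389
v -1.868 0.947 2.194
v -1.563 0.936 2.024
v 0.169 -0.936 0.485
v 0.114 0.123 1.22
v -0.821 -0.033 -0.89
v -0.875 1.026 -0.155
v 1.675 -0.366 -0.225
v 1.621 0.693 0.51
v 0.686 0.537 -1.6
v 0.631 1.596 -0.865
f 1 38 17
f 38 12 41
f 17 41 6
f 38 41 17
f 1 17 13
f 17 6 18
f 13 18 2
f 17 18 13
f 1 13 22
f 13 2 23
f 22 23 8
f 13 23 22
f 1 22 34
f 22 8 37
f 34 37 11
f 22 37 34
f 1 34 38
f 34 11 42
f 38 42 12
f 34 42 38
f 2 18 29
f 18 6 32
f 29 32 10
f 18 32 29
f 6 41 19
f 41 12 40
f 19 40 5
f 41 40 19
f 12 42 39
f 42 11 35
f 39 35 3
f 42 35 39
f 11 37 36
f 37 8 24
f 36 24 7
f 37 24 36
f 8 23 28
f 23 2 25
f 28 25 9
f 23 25 28
f 4 30 16
f 30 10 31
f 16 31 5
f 30 31 16
f 4 16 14
f 16 5 15
f 14 15 3
f 16 15 14
f 4 14 21
f 14 3 20
f 21 20 7
f 14 20 21
f 4 21 26
f 21 7 27
f 26 27 9
f 21 27 26
f 4 26 30
f 26 9 33
f 30 33 10
f 26 33 30
f 5 31 19
f 31 10 32
f 19 32 6
f 31 32 19
f 3 15 39
f 15 5 40
f 39 40 12
f 15 40 39
f 7 20 36
f 20 3 35
f 36 35 11
f 20 35 36
f 9 27 28
f 27 7 24
f 28 24 8
f 27 24 28
f 10 33 29
f 33 9 25
f 29 25 2
f 33 25 29
f 44 43 47
f 44 47 45
f 45 47 48
f 45 48 46
f 47 43 49
f 47 49 48
f 48 49 50
f 48 50 46
f 49 43 51
f 49 51 50
f 50 51 52
f 50 52 46
f 51 43 53
f 51 53 52
f 52 53 54
f 52 54 46
f 53 43 55
f 53 55 54
f 54 55 56
f 54 56 46
f 55 43 57
f 55 57 56
f 56 57 58
f 56 58 46
f 57 43 59
f 57 59 58
f 58 59 60
f 58 60 46
f 59 43 61
f 59 61 60
f 60 61 62
f 60 62 46
f 61 43 63
f 61 63 62
f 62 63 64
f 62 64 46
f 63 43 65
f 63 65 64
f 64 65 66
f 64 66 46
f 65 43 44
f 65 44 66
f 66 44 45
f 66 45 46
f 68 67 70
f 68 70 69
f 70 67 71
f 70 71 69
f 71 67 72
f 71 72 69
f 72 67 73
f 72 73 69
f 73 67 74
f 73 74 69
f 74 67 75
f 74 75 69
f 75 67 76
f 75 76 69
f 76 67 77
f 76 77 69
f 77 67 78
f 77 78 69
f 78 67 79
f 78 79 69
f 79 67 80
f 79 80 69
f 80 67 81
f 80 81 69
f 81 67 68
f 81 68 69
f 83 85 82
f 86 83 82
f 82 85 84
f 84 86 82
f 83 89 85
f 87 83 86
f 87 89 83
f 85 89 84
f 88 86 84
f 84 89 88
f 88 87 86
f 89 87 88



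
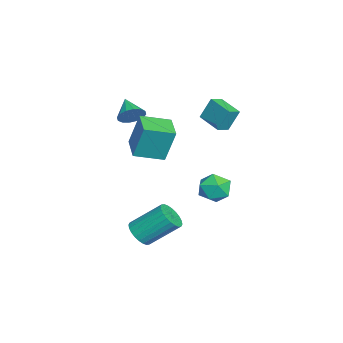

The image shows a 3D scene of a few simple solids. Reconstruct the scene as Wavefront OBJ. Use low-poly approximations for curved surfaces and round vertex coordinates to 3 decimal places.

v -1.701 1.651 -2.257
v -1.228 2.189 -3.027
v -0.332 0.651 -2.113
v 0.141 1.189 -2.883
v -0.027 1.645 -1.951
v -0.873 2.263 -2.04
v -0.687 0.577 -3.1
v -1.533 1.195 -3.189
v -0.601 1.525 -3.548
v -0.194 2.184 -2.838
v -1.366 0.656 -2.302
v -0.959 1.315 -1.592
v -1.991 -3.091 2.123
v -1.519 -3.338 2.733
v -3.129 -3.549 2.817
v -1.621 -2.942 2.828
v -1.821 -2.587 2.733
v -2.067 -2.366 2.475
v -2.293 -2.34 2.122
v -2.437 -2.515 1.77
v -2.462 -2.845 1.512
v -2.361 -3.241 1.418
v -2.16 -3.596 1.512
v -1.914 -3.817 1.771
v -1.689 -3.843 2.123
v -1.544 -3.668 2.476
v 0.087 -3.061 1.282
v 0.161 -2.469 3.274
v -0.332 -1.438 0.815
v -0.257 -0.846 2.807
v 1.697 -2.694 1.113
v 1.772 -2.102 3.105
v 1.279 -1.071 0.646
v 1.353 -0.479 2.638
v -1.839 1.114 2.289
v -1.93 1.696 3.603
v -0.757 2.116 1.92
v -0.849 2.698 3.234
v -1.251 0.582 2.566
v -1.343 1.164 3.88
v -0.17 1.584 2.197
v -0.261 2.166 3.511
v 2.485 -2.311 -4.265
v 3.278 -2.06 -4.52
v 3.208 -0.399 -3.111
v 2.415 -0.649 -2.855
v 3.082 -1.886 -4.735
v 3.011 -0.225 -3.326
v 2.794 -1.777 -4.879
v 2.723 -0.115 -3.469
v 2.459 -1.749 -4.928
v 2.388 -0.087 -3.519
v 2.129 -1.806 -4.877
v 2.058 -0.145 -3.468
v 1.852 -1.941 -4.733
v 1.782 -0.279 -3.323
v 1.673 -2.131 -4.517
v 1.602 -0.47 -3.108
v 1.616 -2.349 -4.263
v 1.545 -0.688 -2.854
v 1.692 -2.561 -4.009
v 1.622 -0.9 -2.6
v 1.889 -2.735 -3.794
v 1.818 -1.074 -2.385
v 2.177 -2.845 -3.651
v 2.106 -1.183 -2.241
v 2.512 -2.873 -3.601
v 2.441 -1.211 -2.192
v 2.842 -2.815 -3.652
v 2.771 -1.154 -2.243
v 3.118 -2.681 -3.797
v 3.048 -1.019 -2.387
v 3.298 -2.49 -4.012
v 3.227 -0.829 -2.603
v 3.355 -2.272 -4.266
v 3.284 -0.611 -2.857
f 1 12 6
f 1 6 2
f 1 2 8
f 1 8 11
f 1 11 12
f 2 6 10
f 6 12 5
f 12 11 3
f 11 8 7
f 8 2 9
f 4 10 5
f 4 5 3
f 4 3 7
f 4 7 9
f 4 9 10
f 5 10 6
f 3 5 12
f 7 3 11
f 9 7 8
f 10 9 2
f 14 13 16
f 14 16 15
f 16 13 17
f 16 17 15
f 17 13 18
f 17 18 15
f 18 13 19
f 18 19 15
f 19 13 20
f 19 20 15
f 20 13 21
f 20 21 15
f 21 13 22
f 21 22 15
f 22 13 23
f 22 23 15
f 23 13 24
f 23 24 15
f 24 13 25
f 24 25 15
f 25 13 26
f 25 26 15
f 26 13 14
f 26 14 15
f 28 30 27
f 31 28 27
f 27 30 29
f 29 31 27
f 28 34 30
f 32 28 31
f 32 34 28
f 30 34 29
f 33 31 29
f 29 34 33
f 33 32 31
f 34 32 33
f 36 38 35
f 39 36 35
f 35 38 37
f 37 39 35
f 36 42 38
f 40 36 39
f 40 42 36
f 38 42 37
f 41 39 37
f 37 42 41
f 41 40 39
f 42 40 41
f 44 43 47
f 44 47 45
f 45 47 48
f 45 48 46
f 47 43 49
f 47 49 48
f 48 49 50
f 48 50 46
f 49 43 51
f 49 51 50
f 50 51 52
f 50 52 46
f 51 43 53
f 51 53 52
f 52 53 54
f 52 54 46
f 53 43 55
f 53 55 54
f 54 55 56
f 54 56 46
f 55 43 57
f 55 57 56
f 56 57 58
f 56 58 46
f 57 43 59
f 57 59 58
f 58 59 60
f 58 60 46
f 59 43 61
f 59 61 60
f 60 61 62
f 60 62 46
f 61 43 63
f 61 63 62
f 62 63 64
f 62 64 46
f 63 43 65
f 63 65 64
f 64 65 66
f 64 66 46
f 65 43 67
f 65 67 66
f 66 67 68
f 66 68 46
f 67 43 69
f 67 69 68
f 68 69 70
f 68 70 46
f 69 43 71
f 69 71 70
f 70 71 72
f 70 72 46
f 71 43 73
f 71 73 72
f 72 73 74
f 72 74 46
f 73 43 75
f 73 75 74
f 74 75 76
f 74 76 46
f 75 43 44
f 75 44 76
f 76 44 45
f 76 45 46



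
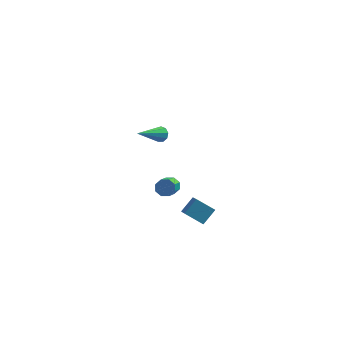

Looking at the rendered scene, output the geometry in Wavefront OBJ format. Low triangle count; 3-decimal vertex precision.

v -2.248 4.699 1.194
v -1.795 4.531 1.478
v -3.452 3.261 2.266
v -1.969 4.817 1.665
v -2.274 5.047 1.632
v -2.566 5.114 1.394
v -2.71 4.987 1.062
v -2.637 4.725 0.792
v -2.383 4.451 0.71
v -2.065 4.292 0.855
v -1.833 4.324 1.158
v -0.935 -2.383 2.378
v -0.674 -2.689 1.96
v -0.804 -4.004 2.845
v -1.065 -3.697 3.262
v -0.385 -2.521 2.253
v -0.516 -3.836 3.138
v -0.419 -2.271 2.619
v -0.55 -3.586 3.503
v -0.755 -2.087 2.843
v -0.885 -3.402 3.728
v -1.196 -2.076 2.795
v -1.326 -3.391 3.68
v -1.484 -2.244 2.502
v -1.615 -3.559 3.387
v -1.45 -2.494 2.137
v -1.581 -3.809 3.021
v -1.115 -2.678 1.912
v -1.245 -3.993 2.797
v -0.294 -2.644 0.431
v 0.035 -4.088 1.506
v 0.281 -1.982 1.143
v 0.611 -3.426 2.218
v 0.749 -2.874 -0.198
v 1.079 -4.318 0.877
v 1.325 -2.212 0.514
v 1.654 -3.656 1.589
f 2 1 4
f 2 4 3
f 4 1 5
f 4 5 3
f 5 1 6
f 5 6 3
f 6 1 7
f 6 7 3
f 7 1 8
f 7 8 3
f 8 1 9
f 8 9 3
f 9 1 10
f 9 10 3
f 10 1 11
f 10 11 3
f 11 1 2
f 11 2 3
f 13 12 16
f 13 16 14
f 14 16 17
f 14 17 15
f 16 12 18
f 16 18 17
f 17 18 19
f 17 19 15
f 18 12 20
f 18 20 19
f 19 20 21
f 19 21 15
f 20 12 22
f 20 22 21
f 21 22 23
f 21 23 15
f 22 12 24
f 22 24 23
f 23 24 25
f 23 25 15
f 24 12 26
f 24 26 25
f 25 26 27
f 25 27 15
f 26 12 28
f 26 28 27
f 27 28 29
f 27 29 15
f 28 12 13
f 28 13 29
f 29 13 14
f 29 14 15
f 31 33 30
f 34 31 30
f 30 33 32
f 32 34 30
f 31 37 33
f 35 31 34
f 35 37 31
f 33 37 32
f 36 34 32
f 32 37 36
f 36 35 34
f 37 35 36



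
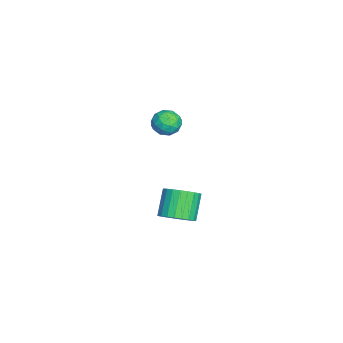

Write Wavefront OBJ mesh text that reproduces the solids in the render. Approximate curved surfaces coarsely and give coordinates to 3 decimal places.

v -3.415 0.576 -2.238
v -2.77 0.887 -1.727
v -3.739 1.035 -0.592
v -4.385 0.724 -1.102
v -2.89 1.177 -1.867
v -3.859 1.324 -0.732
v -3.09 1.375 -2.064
v -4.059 1.523 -0.928
v -3.34 1.452 -2.287
v -4.309 1.599 -1.151
v -3.601 1.395 -2.502
v -4.57 1.542 -1.367
v -3.834 1.213 -2.677
v -4.803 1.361 -1.542
v -4.003 0.935 -2.786
v -4.972 1.083 -1.65
v -4.083 0.602 -2.811
v -5.052 0.75 -1.675
v -4.061 0.265 -2.748
v -5.03 0.413 -1.613
v -3.941 -0.024 -2.608
v -4.91 0.123 -1.473
v -3.741 -0.223 -2.412
v -4.71 -0.075 -1.276
v -3.491 -0.299 -2.189
v -4.46 -0.152 -1.053
v -3.23 -0.242 -1.973
v -4.199 -0.095 -0.838
v -2.997 -0.061 -1.798
v -3.966 0.087 -0.663
v -2.828 0.217 -1.69
v -3.797 0.365 -0.554
v -2.748 0.55 -1.665
v -3.717 0.698 -0.529
v -4.028 0.732 3.959
v -3.705 0.477 3.348
v -3.795 -0.297 4.512
v -3.472 -0.552 3.901
v -3.156 -0.01 4.286
v -3.3 0.626 3.944
v -4.2 -0.446 3.916
v -4.344 0.19 3.574
v -3.812 -0.251 3.322
v -3.166 0.018 3.55
v -4.334 0.162 4.31
v -3.688 0.431 4.538
v -3.887 0.695 3.605
v -3.613 -0.515 4.255
v -3.427 -0.196 4.481
v -3.237 -0.346 4.122
v -3.649 0.782 3.955
v -3.459 0.632 3.596
v -3.136 0.346 4.148
v -4.041 -0.452 4.264
v -3.851 -0.602 3.905
v -4.263 0.526 3.738
v -4.073 0.376 3.379
v -4.364 -0.166 3.712
v -3.76 0.117 3.231
v -3.623 -0.488 3.556
v -4.051 -0.425 3.564
v -4.136 -0.052 3.363
v -3.381 0.275 3.365
v -3.244 -0.329 3.69
v -3.057 -0.011 3.916
v -3.142 0.363 3.715
v -3.443 -0.153 3.349
v -4.256 0.509 4.17
v -4.119 -0.095 4.495
v -4.358 -0.183 4.145
v -4.443 0.191 3.944
v -3.877 0.668 4.304
v -3.74 0.063 4.629
v -3.364 0.232 4.497
v -3.449 0.605 4.296
v -4.057 0.333 4.511
f 2 1 5
f 2 5 3
f 3 5 6
f 3 6 4
f 5 1 7
f 5 7 6
f 6 7 8
f 6 8 4
f 7 1 9
f 7 9 8
f 8 9 10
f 8 10 4
f 9 1 11
f 9 11 10
f 10 11 12
f 10 12 4
f 11 1 13
f 11 13 12
f 12 13 14
f 12 14 4
f 13 1 15
f 13 15 14
f 14 15 16
f 14 16 4
f 15 1 17
f 15 17 16
f 16 17 18
f 16 18 4
f 17 1 19
f 17 19 18
f 18 19 20
f 18 20 4
f 19 1 21
f 19 21 20
f 20 21 22
f 20 22 4
f 21 1 23
f 21 23 22
f 22 23 24
f 22 24 4
f 23 1 25
f 23 25 24
f 24 25 26
f 24 26 4
f 25 1 27
f 25 27 26
f 26 27 28
f 26 28 4
f 27 1 29
f 27 29 28
f 28 29 30
f 28 30 4
f 29 1 31
f 29 31 30
f 30 31 32
f 30 32 4
f 31 1 33
f 31 33 32
f 32 33 34
f 32 34 4
f 33 1 2
f 33 2 34
f 34 2 3
f 34 3 4
f 35 72 51
f 72 46 75
f 51 75 40
f 72 75 51
f 35 51 47
f 51 40 52
f 47 52 36
f 51 52 47
f 35 47 56
f 47 36 57
f 56 57 42
f 47 57 56
f 35 56 68
f 56 42 71
f 68 71 45
f 56 71 68
f 35 68 72
f 68 45 76
f 72 76 46
f 68 76 72
f 36 52 63
f 52 40 66
f 63 66 44
f 52 66 63
f 40 75 53
f 75 46 74
f 53 74 39
f 75 74 53
f 46 76 73
f 76 45 69
f 73 69 37
f 76 69 73
f 45 71 70
f 71 42 58
f 70 58 41
f 71 58 70
f 42 57 62
f 57 36 59
f 62 59 43
f 57 59 62
f 38 64 50
f 64 44 65
f 50 65 39
f 64 65 50
f 38 50 48
f 50 39 49
f 48 49 37
f 50 49 48
f 38 48 55
f 48 37 54
f 55 54 41
f 48 54 55
f 38 55 60
f 55 41 61
f 60 61 43
f 55 61 60
f 38 60 64
f 60 43 67
f 64 67 44
f 60 67 64
f 39 65 53
f 65 44 66
f 53 66 40
f 65 66 53
f 37 49 73
f 49 39 74
f 73 74 46
f 49 74 73
f 41 54 70
f 54 37 69
f 70 69 45
f 54 69 70
f 43 61 62
f 61 41 58
f 62 58 42
f 61 58 62
f 44 67 63
f 67 43 59
f 63 59 36
f 67 59 63



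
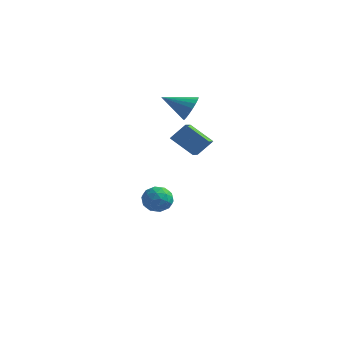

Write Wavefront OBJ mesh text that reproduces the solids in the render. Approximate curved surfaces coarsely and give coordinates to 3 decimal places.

v -4.021 1.662 -3.677
v -3.209 1.956 -3.448
v -3.651 0.324 -3.272
v -2.839 0.618 -3.043
v -3.554 0.863 -2.566
v -3.783 1.69 -2.816
v -3.077 0.59 -3.904
v -3.306 1.417 -4.154
v -2.626 1.294 -3.587
v -2.921 1.463 -2.761
v -3.939 0.817 -3.959
v -4.234 0.986 -3.133
v -3.648 1.926 -3.598
v -3.212 0.354 -3.122
v -3.633 0.497 -2.842
v -3.155 0.671 -2.707
v -3.985 1.77 -3.227
v -3.508 1.943 -3.092
v -3.711 1.3 -2.574
v -3.352 0.337 -3.628
v -2.875 0.51 -3.493
v -3.705 1.609 -4.013
v -3.227 1.783 -3.878
v -3.149 0.98 -4.146
v -2.828 1.71 -3.545
v -2.61 0.924 -3.307
v -2.75 0.907 -3.813
v -2.884 1.393 -3.96
v -3.001 1.809 -3.059
v -2.783 1.023 -2.821
v -3.204 1.167 -2.541
v -3.338 1.653 -2.688
v -2.658 1.42 -3.141
v -4.077 1.257 -3.899
v -3.859 0.471 -3.661
v -3.522 0.627 -4.032
v -3.656 1.113 -4.179
v -4.25 1.356 -3.413
v -4.032 0.57 -3.175
v -3.976 0.887 -2.76
v -4.11 1.373 -2.907
v -4.202 0.86 -3.579
v 0.537 -3.365 2.948
v 1.096 -2.867 3.795
v 0.189 -2.457 2.643
v 0.747 -1.958 3.49
v 1.753 -3.202 2.05
v 2.311 -2.703 2.897
v 1.404 -2.293 1.745
v 1.963 -1.795 2.592
v -1.363 1.169 3.385
v -0.825 0.795 3.911
v -2.637 0.391 4.135
v -0.912 1.11 4.091
v -1.088 1.438 4.132
v -1.318 1.712 4.025
v -1.558 1.878 3.791
v -1.759 1.904 3.477
v -1.881 1.785 3.144
v -1.901 1.543 2.86
v -1.814 1.228 2.679
v -1.638 0.9 2.639
v -1.408 0.626 2.746
v -1.169 0.46 2.98
v -0.968 0.434 3.294
v -0.845 0.553 3.626
f 1 38 17
f 38 12 41
f 17 41 6
f 38 41 17
f 1 17 13
f 17 6 18
f 13 18 2
f 17 18 13
f 1 13 22
f 13 2 23
f 22 23 8
f 13 23 22
f 1 22 34
f 22 8 37
f 34 37 11
f 22 37 34
f 1 34 38
f 34 11 42
f 38 42 12
f 34 42 38
f 2 18 29
f 18 6 32
f 29 32 10
f 18 32 29
f 6 41 19
f 41 12 40
f 19 40 5
f 41 40 19
f 12 42 39
f 42 11 35
f 39 35 3
f 42 35 39
f 11 37 36
f 37 8 24
f 36 24 7
f 37 24 36
f 8 23 28
f 23 2 25
f 28 25 9
f 23 25 28
f 4 30 16
f 30 10 31
f 16 31 5
f 30 31 16
f 4 16 14
f 16 5 15
f 14 15 3
f 16 15 14
f 4 14 21
f 14 3 20
f 21 20 7
f 14 20 21
f 4 21 26
f 21 7 27
f 26 27 9
f 21 27 26
f 4 26 30
f 26 9 33
f 30 33 10
f 26 33 30
f 5 31 19
f 31 10 32
f 19 32 6
f 31 32 19
f 3 15 39
f 15 5 40
f 39 40 12
f 15 40 39
f 7 20 36
f 20 3 35
f 36 35 11
f 20 35 36
f 9 27 28
f 27 7 24
f 28 24 8
f 27 24 28
f 10 33 29
f 33 9 25
f 29 25 2
f 33 25 29
f 44 46 43
f 47 44 43
f 43 46 45
f 45 47 43
f 44 50 46
f 48 44 47
f 48 50 44
f 46 50 45
f 49 47 45
f 45 50 49
f 49 48 47
f 50 48 49
f 52 51 54
f 52 54 53
f 54 51 55
f 54 55 53
f 55 51 56
f 55 56 53
f 56 51 57
f 56 57 53
f 57 51 58
f 57 58 53
f 58 51 59
f 58 59 53
f 59 51 60
f 59 60 53
f 60 51 61
f 60 61 53
f 61 51 62
f 61 62 53
f 62 51 63
f 62 63 53
f 63 51 64
f 63 64 53
f 64 51 65
f 64 65 53
f 65 51 66
f 65 66 53
f 66 51 52
f 66 52 53



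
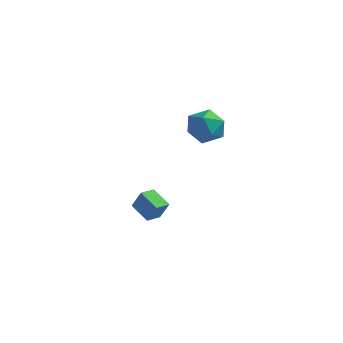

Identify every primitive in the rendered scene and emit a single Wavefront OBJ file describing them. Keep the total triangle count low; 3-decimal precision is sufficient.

v -1.146 0.246 -3.935
v -0.527 0.201 -2.714
v -0.832 1.208 -4.06
v -0.212 1.163 -2.838
v 0.092 -0.243 -4.582
v 0.712 -0.288 -3.36
v 0.407 0.719 -4.706
v 1.026 0.674 -3.485
v 3.946 1.307 3.556
v 4.474 0.396 2.88
v 2.546 0.004 4.22
v 3.074 -0.907 3.544
v 3.671 -0.441 4.539
v 4.536 0.364 4.129
v 2.484 0.036 2.971
v 3.349 0.841 2.561
v 3.57 -0.39 2.518
v 4.304 -0.685 3.488
v 2.716 1.085 3.612
v 3.45 0.79 4.582
f 2 4 1
f 5 2 1
f 1 4 3
f 3 5 1
f 2 8 4
f 6 2 5
f 6 8 2
f 4 8 3
f 7 5 3
f 3 8 7
f 7 6 5
f 8 6 7
f 9 20 14
f 9 14 10
f 9 10 16
f 9 16 19
f 9 19 20
f 10 14 18
f 14 20 13
f 20 19 11
f 19 16 15
f 16 10 17
f 12 18 13
f 12 13 11
f 12 11 15
f 12 15 17
f 12 17 18
f 13 18 14
f 11 13 20
f 15 11 19
f 17 15 16
f 18 17 10



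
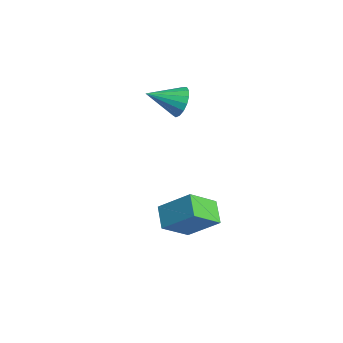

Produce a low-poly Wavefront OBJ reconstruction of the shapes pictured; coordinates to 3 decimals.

v 1.975 -2.402 -3.901
v 0.818 -2.069 -3.312
v 1.77 -0.914 -5.145
v 0.613 -0.582 -4.556
v 2.987 -1.178 -2.604
v 1.83 -0.846 -2.015
v 2.782 0.309 -3.848
v 1.625 0.642 -3.259
v -1.512 0.215 2.035
v -0.957 0.398 2.758
v -2.008 -1.395 2.825
v -1.348 0.577 2.876
v -1.776 0.672 2.801
v -2.144 0.662 2.55
v -2.367 0.55 2.182
v -2.394 0.361 1.779
v -2.219 0.139 1.436
v -1.882 -0.067 1.23
v -1.461 -0.207 1.208
v -1.051 -0.251 1.376
v -0.746 -0.189 1.694
v -0.617 -0.034 2.091
v -0.693 0.178 2.475
f 2 4 1
f 5 2 1
f 1 4 3
f 3 5 1
f 2 8 4
f 6 2 5
f 6 8 2
f 4 8 3
f 7 5 3
f 3 8 7
f 7 6 5
f 8 6 7
f 10 9 12
f 10 12 11
f 12 9 13
f 12 13 11
f 13 9 14
f 13 14 11
f 14 9 15
f 14 15 11
f 15 9 16
f 15 16 11
f 16 9 17
f 16 17 11
f 17 9 18
f 17 18 11
f 18 9 19
f 18 19 11
f 19 9 20
f 19 20 11
f 20 9 21
f 20 21 11
f 21 9 22
f 21 22 11
f 22 9 23
f 22 23 11
f 23 9 10
f 23 10 11



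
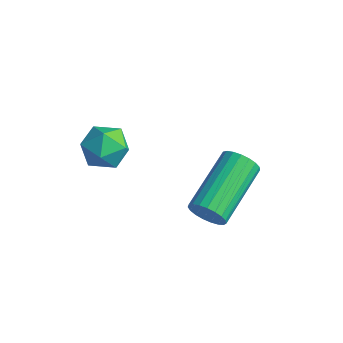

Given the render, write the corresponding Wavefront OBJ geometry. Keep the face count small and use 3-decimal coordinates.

v -1.489 -0.933 4.215
v -0.87 -1.34 4.12
v -2.11 -1.72 3.54
v -1.491 -2.127 3.445
v -1.816 -2.092 4.117
v -1.432 -1.606 4.533
v -1.548 -1.454 3.127
v -1.164 -0.968 3.543
v -0.907 -1.662 3.447
v -1.072 -2.056 4.059
v -1.908 -1.004 3.601
v -2.073 -1.398 4.213
v 0.528 0.295 0.914
v 0.893 0.234 1.374
v 0.356 2.084 2.046
v -0.008 2.145 1.586
v 1.039 0.337 1.206
v 0.503 2.187 1.878
v 1.097 0.433 0.988
v 0.561 2.283 1.66
v 1.057 0.505 0.757
v 0.52 2.355 1.429
v 0.925 0.541 0.553
v 0.389 2.391 1.225
v 0.725 0.534 0.412
v 0.188 2.384 1.084
v 0.49 0.486 0.357
v -0.046 2.336 1.029
v 0.263 0.405 0.399
v -0.274 2.255 1.071
v 0.081 0.305 0.529
v -0.456 2.155 1.201
v -0.024 0.203 0.727
v -0.56 2.053 1.399
v -0.033 0.117 0.956
v -0.569 1.967 1.628
v 0.055 0.062 1.179
v -0.481 1.912 1.85
v 0.225 0.047 1.355
v -0.312 1.897 2.027
v 0.447 0.075 1.455
v -0.089 1.925 2.127
v 0.683 0.141 1.462
v 0.147 1.991 2.134
f 1 12 6
f 1 6 2
f 1 2 8
f 1 8 11
f 1 11 12
f 2 6 10
f 6 12 5
f 12 11 3
f 11 8 7
f 8 2 9
f 4 10 5
f 4 5 3
f 4 3 7
f 4 7 9
f 4 9 10
f 5 10 6
f 3 5 12
f 7 3 11
f 9 7 8
f 10 9 2
f 14 13 17
f 14 17 15
f 15 17 18
f 15 18 16
f 17 13 19
f 17 19 18
f 18 19 20
f 18 20 16
f 19 13 21
f 19 21 20
f 20 21 22
f 20 22 16
f 21 13 23
f 21 23 22
f 22 23 24
f 22 24 16
f 23 13 25
f 23 25 24
f 24 25 26
f 24 26 16
f 25 13 27
f 25 27 26
f 26 27 28
f 26 28 16
f 27 13 29
f 27 29 28
f 28 29 30
f 28 30 16
f 29 13 31
f 29 31 30
f 30 31 32
f 30 32 16
f 31 13 33
f 31 33 32
f 32 33 34
f 32 34 16
f 33 13 35
f 33 35 34
f 34 35 36
f 34 36 16
f 35 13 37
f 35 37 36
f 36 37 38
f 36 38 16
f 37 13 39
f 37 39 38
f 38 39 40
f 38 40 16
f 39 13 41
f 39 41 40
f 40 41 42
f 40 42 16
f 41 13 43
f 41 43 42
f 42 43 44
f 42 44 16
f 43 13 14
f 43 14 44
f 44 14 15
f 44 15 16



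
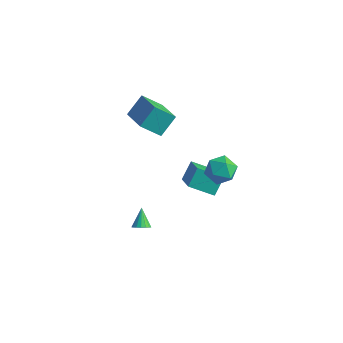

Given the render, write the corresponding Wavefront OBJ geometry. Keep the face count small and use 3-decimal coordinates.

v -4.028 0.836 2.531
v -3.772 1.931 3.539
v -3.116 1.58 1.492
v -2.86 2.674 2.5
v -2.42 -0.174 3.22
v -2.164 0.92 4.228
v -1.508 0.569 2.181
v -1.252 1.664 3.189
v -1.758 3.059 -4.59
v -0.527 1.875 -3.42
v -1.748 4.013 -3.635
v -0.517 2.829 -2.465
v -0.383 3.771 -5.315
v 0.848 2.587 -4.145
v -0.373 4.725 -4.36
v 0.858 3.541 -3.19
v 1.772 2.542 -0.472
v 2.547 2.27 0.15
v 1.093 1.03 -0.29
v 1.868 0.758 0.332
v 1.178 1.456 0.645
v 1.597 2.391 0.532
v 2.043 0.909 -0.672
v 2.462 1.844 -0.785
v 2.714 1.261 0.026
v 2.18 1.599 0.84
v 1.46 1.701 -0.98
v 0.926 2.039 -0.166
v -0.663 -2.676 -3.227
v -0.299 -2.275 -3.37
v -1.177 -1.904 -2.373
v -0.508 -2.233 -3.533
v -0.752 -2.293 -3.626
v -0.976 -2.44 -3.628
v -1.128 -2.641 -3.537
v -1.174 -2.85 -3.376
v -1.103 -3.019 -3.181
v -0.931 -3.11 -2.996
v -0.698 -3.101 -2.864
v -0.457 -2.994 -2.815
v -0.263 -2.815 -2.861
v -0.161 -2.603 -2.99
v -0.174 -2.409 -3.174
f 2 4 1
f 5 2 1
f 1 4 3
f 3 5 1
f 2 8 4
f 6 2 5
f 6 8 2
f 4 8 3
f 7 5 3
f 3 8 7
f 7 6 5
f 8 6 7
f 10 12 9
f 13 10 9
f 9 12 11
f 11 13 9
f 10 16 12
f 14 10 13
f 14 16 10
f 12 16 11
f 15 13 11
f 11 16 15
f 15 14 13
f 16 14 15
f 17 28 22
f 17 22 18
f 17 18 24
f 17 24 27
f 17 27 28
f 18 22 26
f 22 28 21
f 28 27 19
f 27 24 23
f 24 18 25
f 20 26 21
f 20 21 19
f 20 19 23
f 20 23 25
f 20 25 26
f 21 26 22
f 19 21 28
f 23 19 27
f 25 23 24
f 26 25 18
f 30 29 32
f 30 32 31
f 32 29 33
f 32 33 31
f 33 29 34
f 33 34 31
f 34 29 35
f 34 35 31
f 35 29 36
f 35 36 31
f 36 29 37
f 36 37 31
f 37 29 38
f 37 38 31
f 38 29 39
f 38 39 31
f 39 29 40
f 39 40 31
f 40 29 41
f 40 41 31
f 41 29 42
f 41 42 31
f 42 29 43
f 42 43 31
f 43 29 30
f 43 30 31



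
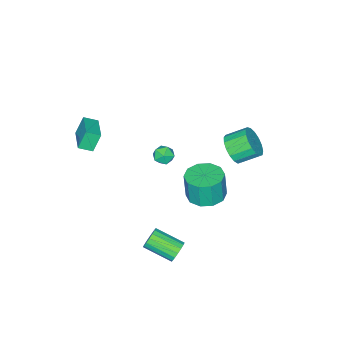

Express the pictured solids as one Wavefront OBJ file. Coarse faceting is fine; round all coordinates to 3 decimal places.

v -3.452 0.974 -0.346
v -3.001 0.756 0.449
v -3.736 1.607 1.101
v -4.188 1.826 0.306
v -2.76 1.095 0.278
v -3.495 1.946 0.93
v -2.677 1.406 -0.036
v -3.413 2.258 0.616
v -2.772 1.619 -0.421
v -3.508 2.47 0.231
v -3.023 1.684 -0.789
v -3.758 2.535 -0.137
v -3.372 1.586 -1.055
v -4.108 2.438 -0.403
v -3.74 1.348 -1.159
v -4.475 2.2 -0.507
v -4.041 1.025 -1.077
v -4.777 1.876 -0.425
v -4.208 0.69 -0.827
v -4.943 1.541 -0.175
v -4.202 0.42 -0.467
v -4.937 1.271 0.185
v -4.024 0.277 -0.079
v -4.759 1.128 0.572
v -3.715 0.294 0.247
v -4.45 1.145 0.899
v -3.346 0.467 0.438
v -4.081 1.318 1.09
v 2.027 1.876 -4.253
v 2.364 1.759 -4.796
v 2.85 0.266 -4.171
v 2.513 0.384 -3.627
v 2.568 1.903 -4.611
v 3.054 0.41 -3.986
v 2.649 2.041 -4.344
v 3.135 0.548 -3.719
v 2.587 2.141 -4.057
v 3.074 0.648 -3.431
v 2.397 2.181 -3.814
v 2.883 0.688 -3.188
v 2.122 2.151 -3.671
v 2.608 0.658 -3.046
v 1.825 2.058 -3.662
v 2.312 0.565 -3.037
v 1.575 1.924 -3.788
v 2.061 0.431 -3.163
v 1.428 1.779 -4.02
v 1.914 0.286 -3.395
v 1.418 1.656 -4.306
v 1.904 0.163 -3.681
v 1.548 1.583 -4.58
v 2.034 0.091 -3.954
v 1.787 1.578 -4.778
v 2.273 0.085 -4.153
v 2.082 1.642 -4.856
v 2.568 0.149 -4.231
v 0.203 0.106 1.363
v 0.737 -0.152 1.608
v 0.023 -0.768 0.832
v 0.557 -1.026 1.077
v 0.051 -0.916 1.456
v 0.162 -0.377 1.784
v 0.598 -0.543 0.656
v 0.709 -0.004 0.984
v 0.981 -0.554 1.171
v 0.643 -0.784 1.665
v 0.117 -0.136 0.775
v -0.221 -0.366 1.269
v 2.113 -3.881 1.933
v 1.634 -3.743 2.98
v 3.201 -2.703 2.275
v 2.721 -2.564 3.322
v 2.619 -4.436 2.238
v 2.139 -4.297 3.285
v 3.706 -3.257 2.58
v 3.227 -3.119 3.627
v 0.519 2.454 -0.052
v 1.058 3.329 0.013
v 1.081 3.201 1.557
v 0.541 2.326 1.492
v 0.44 3.478 0.034
v 0.462 3.349 1.579
v -0.149 3.235 0.023
v -0.126 3.107 1.567
v -0.482 2.694 -0.018
v -0.46 2.566 1.527
v -0.434 2.062 -0.071
v -0.411 1.934 1.474
v -0.021 1.579 -0.117
v 0.002 1.451 1.427
v 0.598 1.431 -0.139
v 0.62 1.302 1.406
v 1.186 1.673 -0.127
v 1.209 1.545 1.417
v 1.52 2.214 -0.087
v 1.542 2.086 1.458
v 1.471 2.846 -0.034
v 1.494 2.718 1.511
f 2 1 5
f 2 5 3
f 3 5 6
f 3 6 4
f 5 1 7
f 5 7 6
f 6 7 8
f 6 8 4
f 7 1 9
f 7 9 8
f 8 9 10
f 8 10 4
f 9 1 11
f 9 11 10
f 10 11 12
f 10 12 4
f 11 1 13
f 11 13 12
f 12 13 14
f 12 14 4
f 13 1 15
f 13 15 14
f 14 15 16
f 14 16 4
f 15 1 17
f 15 17 16
f 16 17 18
f 16 18 4
f 17 1 19
f 17 19 18
f 18 19 20
f 18 20 4
f 19 1 21
f 19 21 20
f 20 21 22
f 20 22 4
f 21 1 23
f 21 23 22
f 22 23 24
f 22 24 4
f 23 1 25
f 23 25 24
f 24 25 26
f 24 26 4
f 25 1 27
f 25 27 26
f 26 27 28
f 26 28 4
f 27 1 2
f 27 2 28
f 28 2 3
f 28 3 4
f 30 29 33
f 30 33 31
f 31 33 34
f 31 34 32
f 33 29 35
f 33 35 34
f 34 35 36
f 34 36 32
f 35 29 37
f 35 37 36
f 36 37 38
f 36 38 32
f 37 29 39
f 37 39 38
f 38 39 40
f 38 40 32
f 39 29 41
f 39 41 40
f 40 41 42
f 40 42 32
f 41 29 43
f 41 43 42
f 42 43 44
f 42 44 32
f 43 29 45
f 43 45 44
f 44 45 46
f 44 46 32
f 45 29 47
f 45 47 46
f 46 47 48
f 46 48 32
f 47 29 49
f 47 49 48
f 48 49 50
f 48 50 32
f 49 29 51
f 49 51 50
f 50 51 52
f 50 52 32
f 51 29 53
f 51 53 52
f 52 53 54
f 52 54 32
f 53 29 55
f 53 55 54
f 54 55 56
f 54 56 32
f 55 29 30
f 55 30 56
f 56 30 31
f 56 31 32
f 57 68 62
f 57 62 58
f 57 58 64
f 57 64 67
f 57 67 68
f 58 62 66
f 62 68 61
f 68 67 59
f 67 64 63
f 64 58 65
f 60 66 61
f 60 61 59
f 60 59 63
f 60 63 65
f 60 65 66
f 61 66 62
f 59 61 68
f 63 59 67
f 65 63 64
f 66 65 58
f 70 72 69
f 73 70 69
f 69 72 71
f 71 73 69
f 70 76 72
f 74 70 73
f 74 76 70
f 72 76 71
f 75 73 71
f 71 76 75
f 75 74 73
f 76 74 75
f 78 77 81
f 78 81 79
f 79 81 82
f 79 82 80
f 81 77 83
f 81 83 82
f 82 83 84
f 82 84 80
f 83 77 85
f 83 85 84
f 84 85 86
f 84 86 80
f 85 77 87
f 85 87 86
f 86 87 88
f 86 88 80
f 87 77 89
f 87 89 88
f 88 89 90
f 88 90 80
f 89 77 91
f 89 91 90
f 90 91 92
f 90 92 80
f 91 77 93
f 91 93 92
f 92 93 94
f 92 94 80
f 93 77 95
f 93 95 94
f 94 95 96
f 94 96 80
f 95 77 97
f 95 97 96
f 96 97 98
f 96 98 80
f 97 77 78
f 97 78 98
f 98 78 79
f 98 79 80

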